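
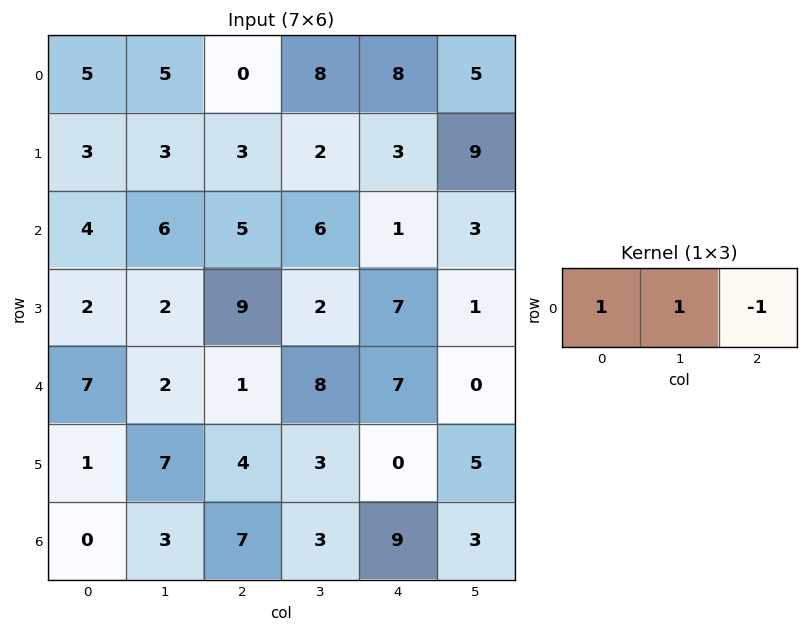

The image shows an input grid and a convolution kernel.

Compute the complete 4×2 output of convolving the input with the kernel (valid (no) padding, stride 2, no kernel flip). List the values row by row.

Output[0,0]: The receptive field on the input at this output position is [5 5 0]. Elementwise product with the kernel and sum: 5·1 + 5·1 + 0·-1.
Output[0,1]: The receptive field on the input at this output position is [0 8 8]. Elementwise product with the kernel and sum: 0·1 + 8·1 + 8·-1.

10 0
5 10
8 2
-4 1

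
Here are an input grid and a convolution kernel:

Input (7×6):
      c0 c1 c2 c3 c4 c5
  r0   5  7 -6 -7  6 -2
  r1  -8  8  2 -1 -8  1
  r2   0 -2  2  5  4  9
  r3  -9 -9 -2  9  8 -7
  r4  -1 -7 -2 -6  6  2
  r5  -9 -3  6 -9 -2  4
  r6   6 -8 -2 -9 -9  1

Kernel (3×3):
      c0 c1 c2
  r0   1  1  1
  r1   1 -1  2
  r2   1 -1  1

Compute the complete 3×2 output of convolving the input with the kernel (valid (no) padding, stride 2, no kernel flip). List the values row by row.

Output[0,0]: The receptive field on the input at this output position is [5 7 -6 / -8 8 2 / 0 -2 2]. Elementwise product with the kernel and sum: 5·1 + 7·1 + -6·1 + -8·1 + 8·-1 + 2·2 + 0·1 + -2·-1 + 2·1.

-2 -19
0 26
8 7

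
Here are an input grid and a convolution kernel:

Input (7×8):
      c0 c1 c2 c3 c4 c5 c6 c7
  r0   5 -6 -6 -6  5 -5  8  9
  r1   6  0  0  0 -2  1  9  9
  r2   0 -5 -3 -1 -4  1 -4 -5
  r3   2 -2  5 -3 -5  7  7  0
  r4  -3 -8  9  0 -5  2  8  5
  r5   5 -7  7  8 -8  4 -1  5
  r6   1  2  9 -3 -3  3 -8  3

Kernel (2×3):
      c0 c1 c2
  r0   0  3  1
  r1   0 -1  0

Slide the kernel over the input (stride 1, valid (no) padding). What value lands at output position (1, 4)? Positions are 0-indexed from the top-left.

The receptive field on the input at this output position is [-2 1 9 / -4 1 -4]. Elementwise product with the kernel and sum: 1·3 + 9·1 + 1·-1.

11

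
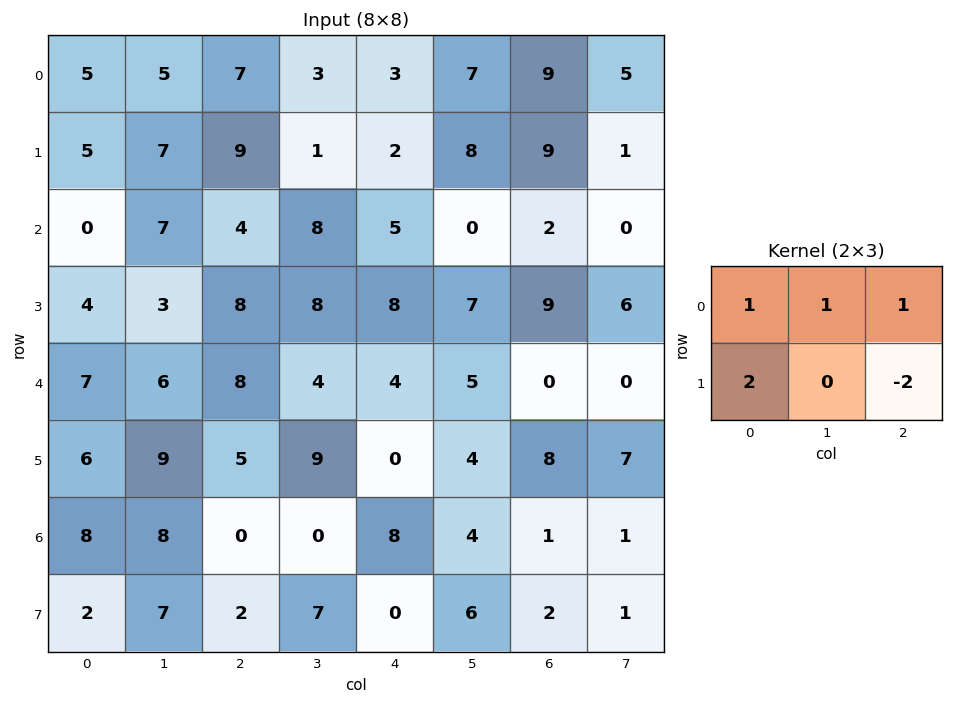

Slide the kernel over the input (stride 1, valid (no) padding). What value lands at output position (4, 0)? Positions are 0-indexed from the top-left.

23

The receptive field on the input at this output position is [7 6 8 / 6 9 5]. Elementwise product with the kernel and sum: 7·1 + 6·1 + 8·1 + 6·2 + 5·-2.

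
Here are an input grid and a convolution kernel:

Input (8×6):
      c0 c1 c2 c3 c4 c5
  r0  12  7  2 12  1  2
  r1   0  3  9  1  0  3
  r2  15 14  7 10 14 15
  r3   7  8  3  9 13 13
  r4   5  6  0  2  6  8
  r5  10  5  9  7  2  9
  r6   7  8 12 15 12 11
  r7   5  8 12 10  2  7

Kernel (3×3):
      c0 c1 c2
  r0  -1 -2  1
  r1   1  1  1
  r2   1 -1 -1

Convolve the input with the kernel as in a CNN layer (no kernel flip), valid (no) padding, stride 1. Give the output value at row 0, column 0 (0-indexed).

-18

The receptive field on the input at this output position is [12 7 2 / 0 3 9 / 15 14 7]. Elementwise product with the kernel and sum: 12·-1 + 7·-2 + 2·1 + 0·1 + 3·1 + 9·1 + 15·1 + 14·-1 + 7·-1.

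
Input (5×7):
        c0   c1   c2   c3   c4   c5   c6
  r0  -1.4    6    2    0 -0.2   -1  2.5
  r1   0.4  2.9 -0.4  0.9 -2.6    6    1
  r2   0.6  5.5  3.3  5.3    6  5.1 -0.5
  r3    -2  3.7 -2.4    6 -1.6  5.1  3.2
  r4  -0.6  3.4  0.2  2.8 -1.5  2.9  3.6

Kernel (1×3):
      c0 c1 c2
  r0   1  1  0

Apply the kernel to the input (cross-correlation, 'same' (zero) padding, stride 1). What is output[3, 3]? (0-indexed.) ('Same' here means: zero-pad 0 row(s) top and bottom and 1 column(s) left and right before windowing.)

3.6

The receptive field on the zero-padded input at this output position is [-2.4 6 -1.6]. Elementwise product with the kernel and sum: -2.4·1 + 6·1.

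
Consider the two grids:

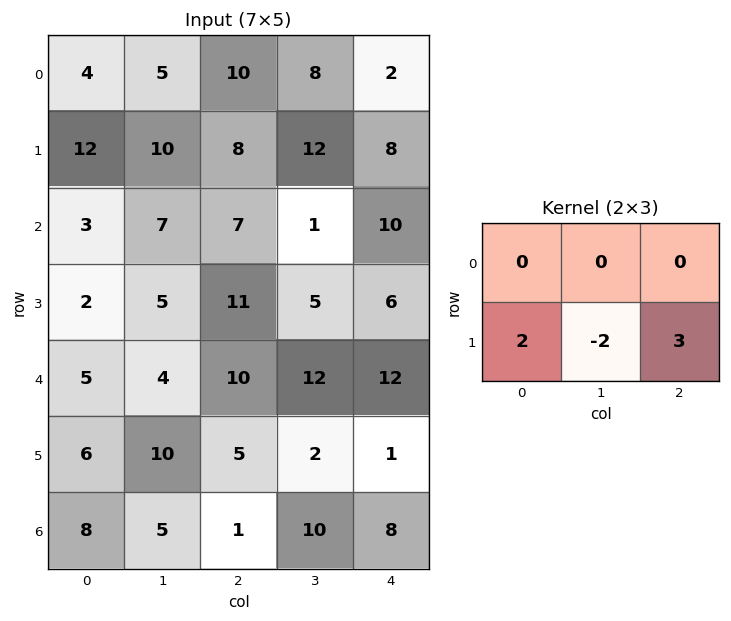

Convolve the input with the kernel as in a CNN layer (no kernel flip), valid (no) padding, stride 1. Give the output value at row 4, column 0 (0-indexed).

7

The receptive field on the input at this output position is [5 4 10 / 6 10 5]. Elementwise product with the kernel and sum: 6·2 + 10·-2 + 5·3.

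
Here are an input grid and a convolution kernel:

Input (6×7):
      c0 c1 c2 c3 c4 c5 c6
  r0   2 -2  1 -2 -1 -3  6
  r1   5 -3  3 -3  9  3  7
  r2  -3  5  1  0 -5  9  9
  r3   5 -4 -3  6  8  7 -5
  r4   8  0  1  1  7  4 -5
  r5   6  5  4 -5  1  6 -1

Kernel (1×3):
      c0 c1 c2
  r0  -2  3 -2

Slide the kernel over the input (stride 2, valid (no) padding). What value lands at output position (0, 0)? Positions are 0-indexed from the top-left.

-12

The receptive field on the input at this output position is [2 -2 1]. Elementwise product with the kernel and sum: 2·-2 + -2·3 + 1·-2.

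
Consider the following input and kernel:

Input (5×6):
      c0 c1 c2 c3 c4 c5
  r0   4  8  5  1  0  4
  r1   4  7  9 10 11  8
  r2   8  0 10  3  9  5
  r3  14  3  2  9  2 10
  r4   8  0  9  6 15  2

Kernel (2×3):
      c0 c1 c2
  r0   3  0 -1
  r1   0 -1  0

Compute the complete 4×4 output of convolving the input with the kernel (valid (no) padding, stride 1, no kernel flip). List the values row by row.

Output[0,0]: The receptive field on the input at this output position is [4 8 5 / 4 7 9]. Elementwise product with the kernel and sum: 4·3 + 5·-1 + 7·-1.
Output[0,1]: The receptive field on the input at this output position is [8 5 1 / 7 9 10]. Elementwise product with the kernel and sum: 8·3 + 1·-1 + 9·-1.

0 14 5 -12
3 1 13 13
11 -5 12 2
40 -9 -2 2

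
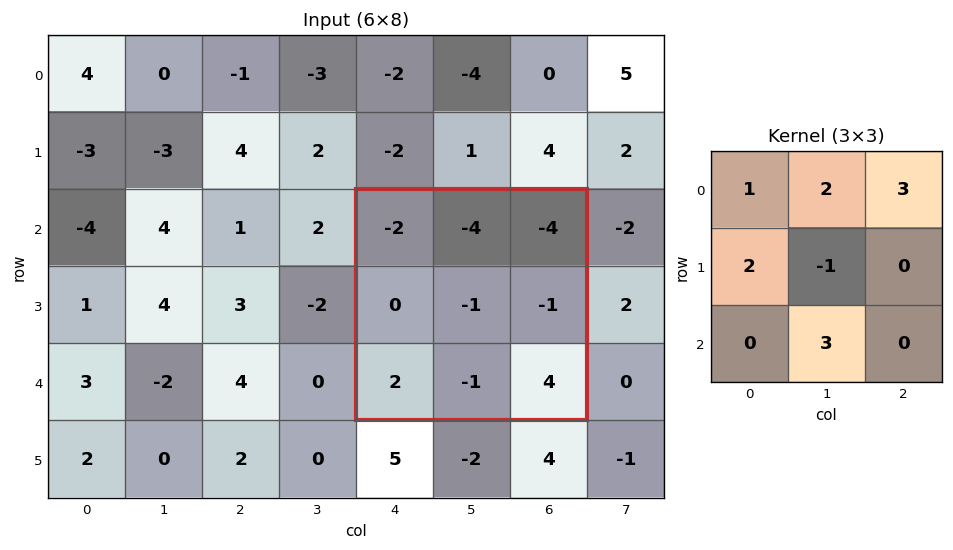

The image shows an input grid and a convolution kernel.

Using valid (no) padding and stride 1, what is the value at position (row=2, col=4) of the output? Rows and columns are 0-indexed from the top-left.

-24

The receptive field on the input at this output position is [-2 -4 -4 / 0 -1 -1 / 2 -1 4]. Elementwise product with the kernel and sum: -2·1 + -4·2 + -4·3 + 0·2 + -1·-1 + -1·3.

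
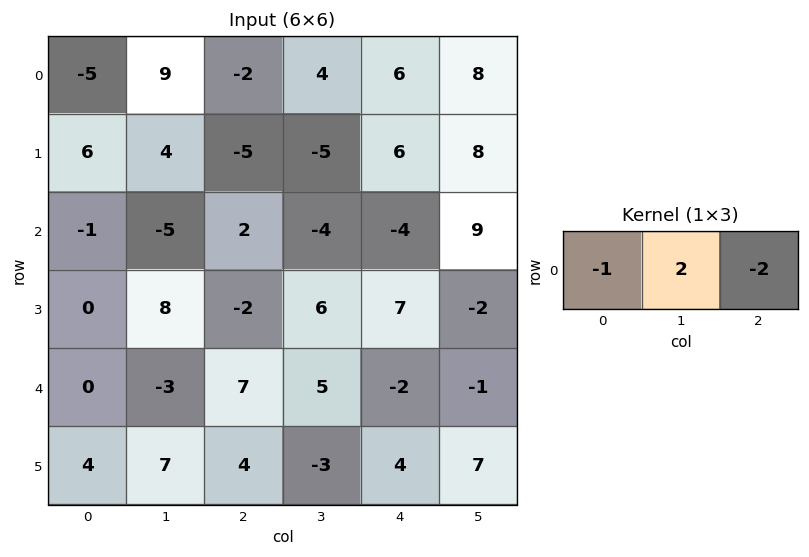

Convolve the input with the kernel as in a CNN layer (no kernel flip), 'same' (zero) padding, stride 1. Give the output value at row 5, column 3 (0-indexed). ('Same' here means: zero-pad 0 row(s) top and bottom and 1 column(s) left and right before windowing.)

-18

The receptive field on the zero-padded input at this output position is [4 -3 4]. Elementwise product with the kernel and sum: 4·-1 + -3·2 + 4·-2.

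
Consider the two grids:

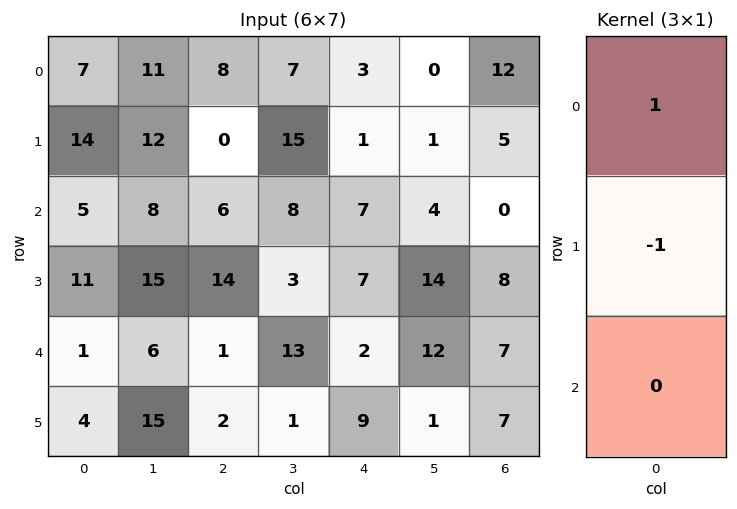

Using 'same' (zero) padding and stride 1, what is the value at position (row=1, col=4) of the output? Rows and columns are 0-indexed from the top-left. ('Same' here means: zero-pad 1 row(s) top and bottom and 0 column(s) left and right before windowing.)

The receptive field on the zero-padded input at this output position is [3 / 1 / 7]. Elementwise product with the kernel and sum: 3·1 + 1·-1.

2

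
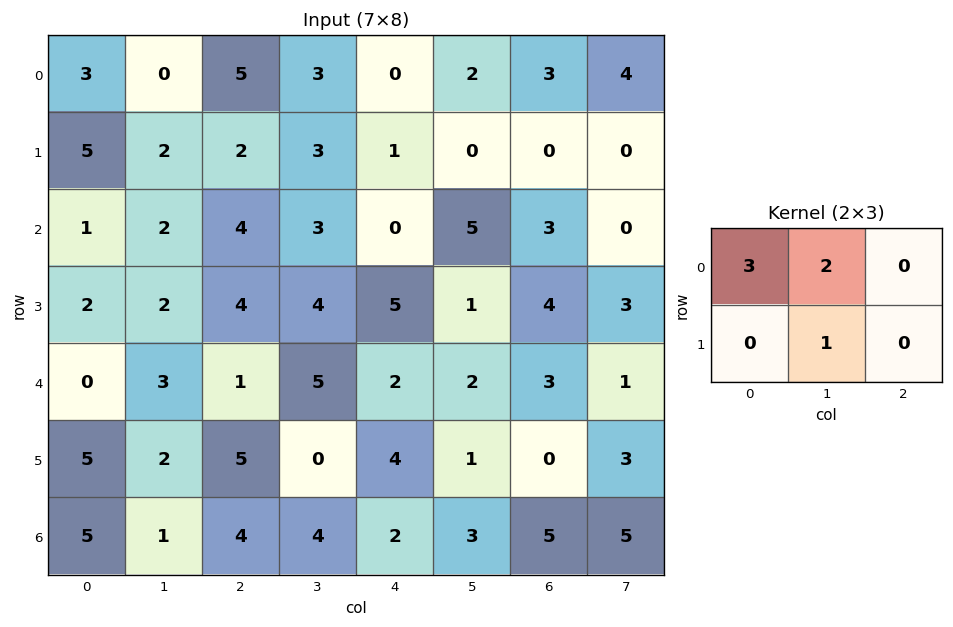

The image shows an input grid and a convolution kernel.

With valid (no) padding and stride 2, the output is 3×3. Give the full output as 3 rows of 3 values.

11 24 4
9 22 11
8 13 11

Output[0,0]: The receptive field on the input at this output position is [3 0 5 / 5 2 2]. Elementwise product with the kernel and sum: 3·3 + 0·2 + 2·1.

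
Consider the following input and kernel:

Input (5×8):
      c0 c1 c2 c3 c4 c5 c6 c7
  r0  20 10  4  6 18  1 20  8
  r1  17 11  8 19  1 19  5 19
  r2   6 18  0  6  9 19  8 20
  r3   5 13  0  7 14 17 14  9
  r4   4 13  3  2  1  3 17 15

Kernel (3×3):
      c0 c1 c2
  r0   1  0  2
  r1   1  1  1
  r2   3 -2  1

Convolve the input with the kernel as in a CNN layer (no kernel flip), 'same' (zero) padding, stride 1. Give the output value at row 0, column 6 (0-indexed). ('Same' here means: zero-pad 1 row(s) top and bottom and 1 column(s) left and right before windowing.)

95

The receptive field on the zero-padded input at this output position is [0 0 0 / 1 20 8 / 19 5 19]. Elementwise product with the kernel and sum: 0·1 + 0·2 + 1·1 + 20·1 + 8·1 + 19·3 + 5·-2 + 19·1.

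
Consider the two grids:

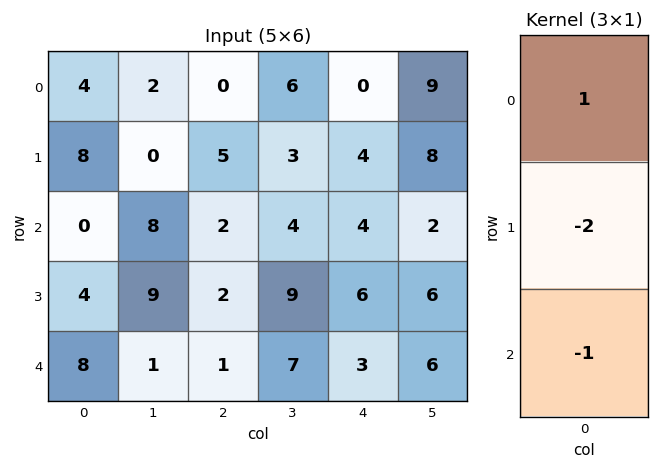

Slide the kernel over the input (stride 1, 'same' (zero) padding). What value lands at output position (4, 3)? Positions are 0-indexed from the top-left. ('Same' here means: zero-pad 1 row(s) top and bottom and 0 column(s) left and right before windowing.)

-5

The receptive field on the zero-padded input at this output position is [9 / 7 / 0]. Elementwise product with the kernel and sum: 9·1 + 7·-2 + 0·-1.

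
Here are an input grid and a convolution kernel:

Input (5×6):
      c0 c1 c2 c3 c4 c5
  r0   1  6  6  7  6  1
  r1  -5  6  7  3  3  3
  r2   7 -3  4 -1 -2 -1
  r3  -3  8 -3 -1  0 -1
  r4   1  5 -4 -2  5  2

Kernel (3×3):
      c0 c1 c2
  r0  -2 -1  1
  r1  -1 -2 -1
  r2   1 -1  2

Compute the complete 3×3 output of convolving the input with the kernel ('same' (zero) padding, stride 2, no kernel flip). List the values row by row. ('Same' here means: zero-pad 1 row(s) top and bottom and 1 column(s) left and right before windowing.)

9 -20 -14
19 -11 -3
4 -9 -9

Output[0,0]: The receptive field on the zero-padded input at this output position is [0 0 0 / 0 1 6 / 0 -5 6]. Elementwise product with the kernel and sum: 0·-2 + 0·-1 + 0·1 + 0·-1 + 1·-2 + 6·-1 + 0·1 + -5·-1 + 6·2.
Output[0,1]: The receptive field on the zero-padded input at this output position is [0 0 0 / 6 6 7 / 6 7 3]. Elementwise product with the kernel and sum: 0·-2 + 0·-1 + 0·1 + 6·-1 + 6·-2 + 7·-1 + 6·1 + 7·-1 + 3·2.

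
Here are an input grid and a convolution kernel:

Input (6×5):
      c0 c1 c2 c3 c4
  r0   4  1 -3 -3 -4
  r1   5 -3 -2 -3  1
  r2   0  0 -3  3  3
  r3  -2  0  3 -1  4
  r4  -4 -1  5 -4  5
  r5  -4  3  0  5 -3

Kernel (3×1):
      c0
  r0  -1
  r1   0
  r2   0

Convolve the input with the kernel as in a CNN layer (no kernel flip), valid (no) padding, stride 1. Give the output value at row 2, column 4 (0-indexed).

-3

The receptive field on the input at this output position is [3 / 4 / 5]. Elementwise product with the kernel and sum: 3·-1.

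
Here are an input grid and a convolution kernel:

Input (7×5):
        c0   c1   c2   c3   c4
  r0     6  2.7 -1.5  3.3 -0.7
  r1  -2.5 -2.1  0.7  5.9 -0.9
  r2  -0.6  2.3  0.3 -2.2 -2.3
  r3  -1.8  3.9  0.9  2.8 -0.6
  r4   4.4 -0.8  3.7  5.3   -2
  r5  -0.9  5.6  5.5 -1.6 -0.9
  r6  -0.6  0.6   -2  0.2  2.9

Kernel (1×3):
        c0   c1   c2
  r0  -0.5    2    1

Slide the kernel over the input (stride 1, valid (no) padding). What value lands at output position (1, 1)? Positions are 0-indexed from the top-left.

8.35

The receptive field on the input at this output position is [-2.1 0.7 5.9]. Elementwise product with the kernel and sum: -2.1·-0.5 + 0.7·2 + 5.9·1.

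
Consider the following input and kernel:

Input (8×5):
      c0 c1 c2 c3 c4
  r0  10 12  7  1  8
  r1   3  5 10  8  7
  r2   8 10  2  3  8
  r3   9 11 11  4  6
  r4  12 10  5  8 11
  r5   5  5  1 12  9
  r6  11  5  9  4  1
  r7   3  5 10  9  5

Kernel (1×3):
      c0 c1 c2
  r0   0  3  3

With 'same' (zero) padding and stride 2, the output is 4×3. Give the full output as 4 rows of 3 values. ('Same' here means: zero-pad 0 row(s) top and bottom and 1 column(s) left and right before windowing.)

66 24 24
54 15 24
66 39 33
48 39 3

Output[0,0]: The receptive field on the zero-padded input at this output position is [0 10 12]. Elementwise product with the kernel and sum: 10·3 + 12·3.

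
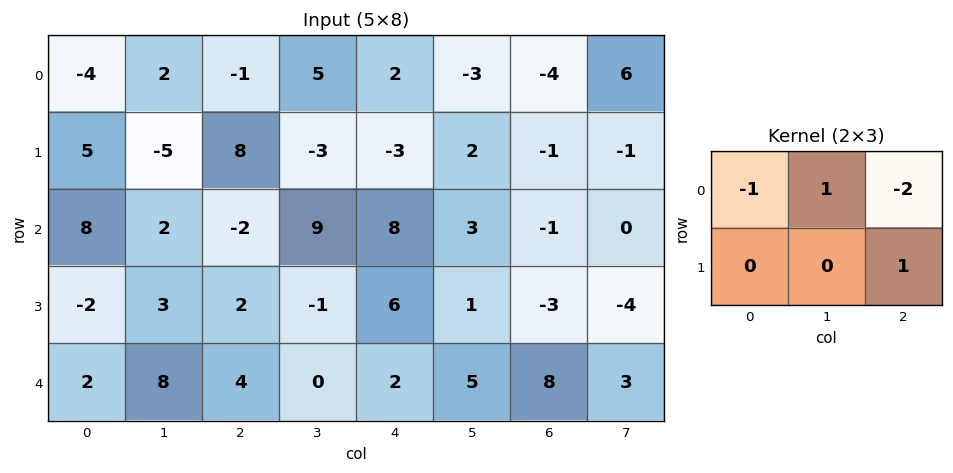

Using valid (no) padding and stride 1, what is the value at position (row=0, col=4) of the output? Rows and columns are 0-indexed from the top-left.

2

The receptive field on the input at this output position is [2 -3 -4 / -3 2 -1]. Elementwise product with the kernel and sum: 2·-1 + -3·1 + -4·-2 + -1·1.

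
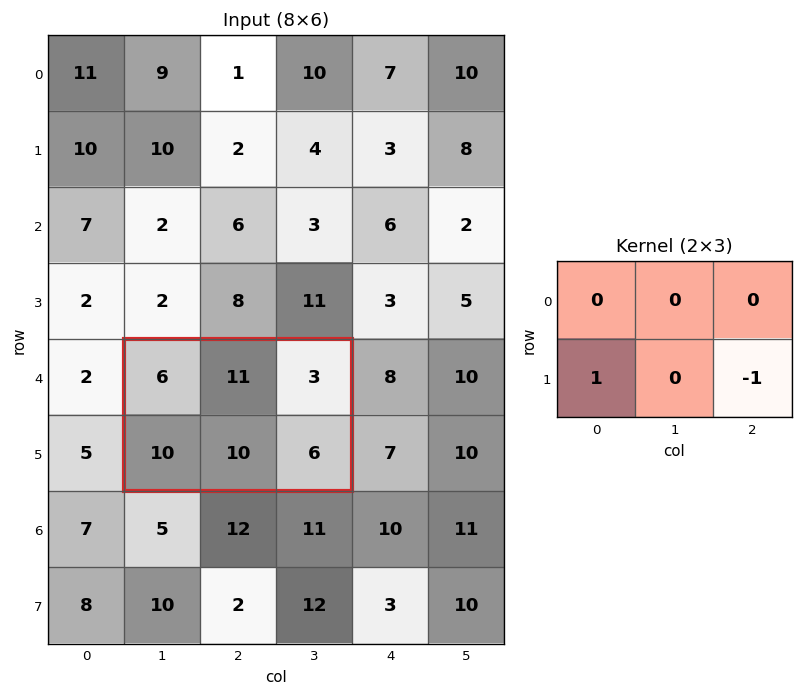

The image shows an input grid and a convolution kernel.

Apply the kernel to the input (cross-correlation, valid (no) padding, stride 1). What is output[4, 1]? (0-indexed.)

The receptive field on the input at this output position is [6 11 3 / 10 10 6]. Elementwise product with the kernel and sum: 10·1 + 6·-1.

4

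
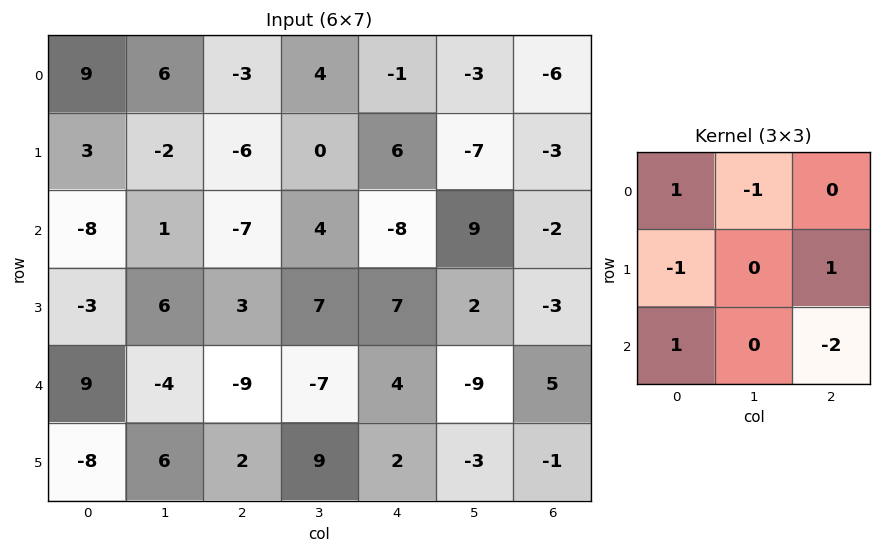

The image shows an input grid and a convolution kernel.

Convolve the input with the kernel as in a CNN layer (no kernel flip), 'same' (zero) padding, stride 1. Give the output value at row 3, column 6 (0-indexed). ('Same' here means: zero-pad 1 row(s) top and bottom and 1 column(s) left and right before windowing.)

The receptive field on the zero-padded input at this output position is [9 -2 0 / 2 -3 0 / -9 5 0]. Elementwise product with the kernel and sum: 9·1 + -2·-1 + 2·-1 + 0·1 + -9·1 + 0·-2.

0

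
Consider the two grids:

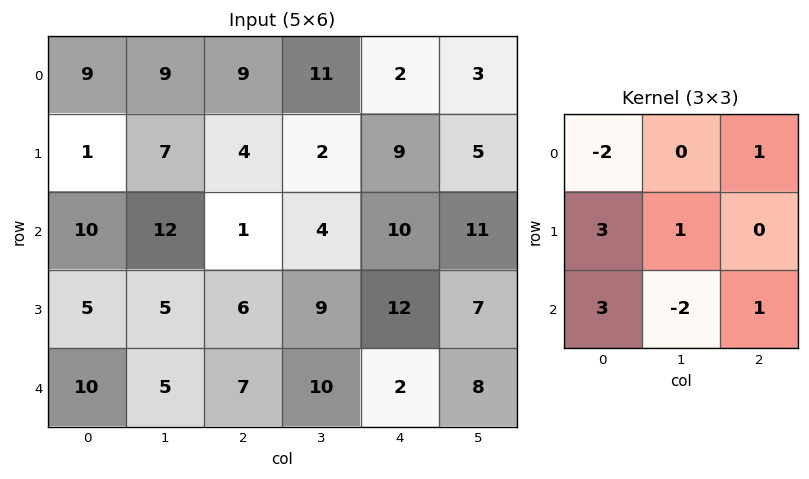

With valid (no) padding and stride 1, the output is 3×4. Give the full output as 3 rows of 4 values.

8 56 3 -1
55 37 20 33
28 12 38 76

Output[0,0]: The receptive field on the input at this output position is [9 9 9 / 1 7 4 / 10 12 1]. Elementwise product with the kernel and sum: 9·-2 + 9·1 + 1·3 + 7·1 + 10·3 + 12·-2 + 1·1.
Output[0,1]: The receptive field on the input at this output position is [9 9 11 / 7 4 2 / 12 1 4]. Elementwise product with the kernel and sum: 9·-2 + 11·1 + 7·3 + 4·1 + 12·3 + 1·-2 + 4·1.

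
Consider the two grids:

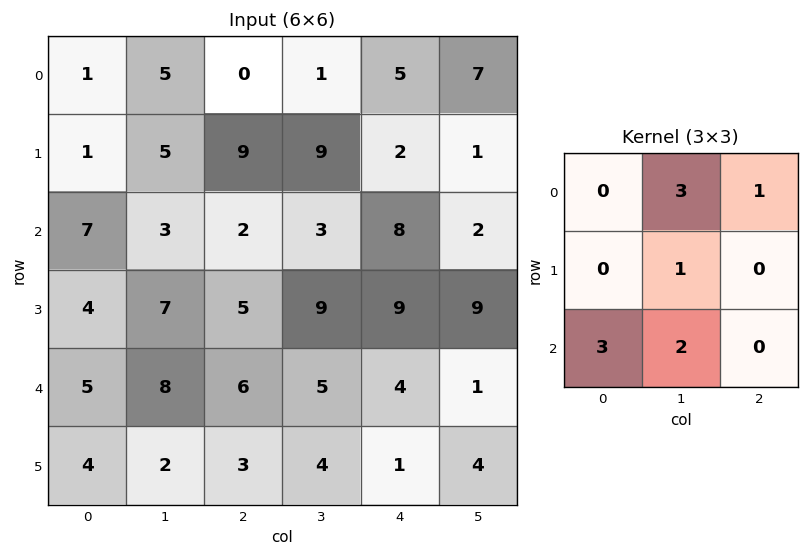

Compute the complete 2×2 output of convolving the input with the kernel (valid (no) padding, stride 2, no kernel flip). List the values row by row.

Output[0,0]: The receptive field on the input at this output position is [1 5 0 / 1 5 9 / 7 3 2]. Elementwise product with the kernel and sum: 5·3 + 0·1 + 5·1 + 7·3 + 3·2.
Output[0,1]: The receptive field on the input at this output position is [0 1 5 / 9 9 2 / 2 3 8]. Elementwise product with the kernel and sum: 1·3 + 5·1 + 9·1 + 2·3 + 3·2.

47 29
49 54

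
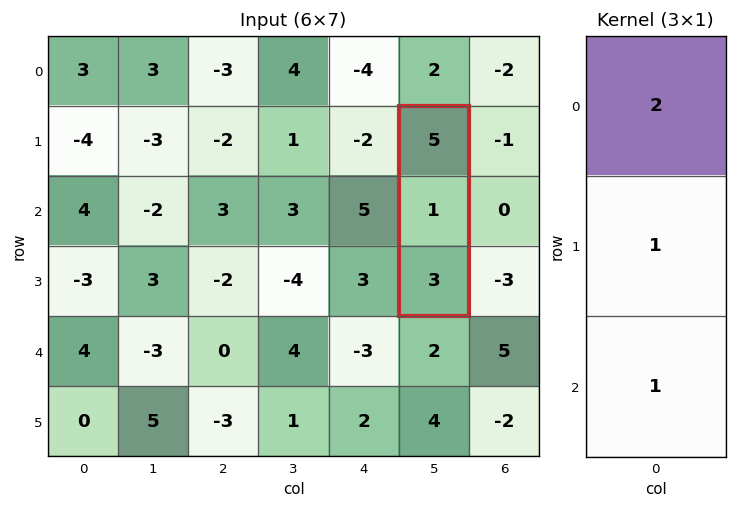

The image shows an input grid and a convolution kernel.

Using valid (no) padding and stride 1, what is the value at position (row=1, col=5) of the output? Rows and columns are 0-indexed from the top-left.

The receptive field on the input at this output position is [5 / 1 / 3]. Elementwise product with the kernel and sum: 5·2 + 1·1 + 3·1.

14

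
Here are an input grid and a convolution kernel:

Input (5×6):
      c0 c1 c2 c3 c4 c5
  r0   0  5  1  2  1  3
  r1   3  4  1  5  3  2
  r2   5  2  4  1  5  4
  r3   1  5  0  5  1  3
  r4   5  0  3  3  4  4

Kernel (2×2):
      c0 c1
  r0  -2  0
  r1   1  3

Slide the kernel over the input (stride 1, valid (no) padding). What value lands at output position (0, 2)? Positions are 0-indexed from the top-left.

14

The receptive field on the input at this output position is [1 2 / 1 5]. Elementwise product with the kernel and sum: 1·-2 + 1·1 + 5·3.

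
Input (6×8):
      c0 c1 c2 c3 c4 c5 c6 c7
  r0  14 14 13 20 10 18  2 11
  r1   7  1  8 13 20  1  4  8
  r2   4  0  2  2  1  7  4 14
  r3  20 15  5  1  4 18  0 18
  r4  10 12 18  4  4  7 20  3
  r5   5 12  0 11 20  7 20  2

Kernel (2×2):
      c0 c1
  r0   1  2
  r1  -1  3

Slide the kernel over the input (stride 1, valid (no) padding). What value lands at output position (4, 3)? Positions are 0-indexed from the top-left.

The receptive field on the input at this output position is [4 4 / 11 20]. Elementwise product with the kernel and sum: 4·1 + 4·2 + 11·-1 + 20·3.

61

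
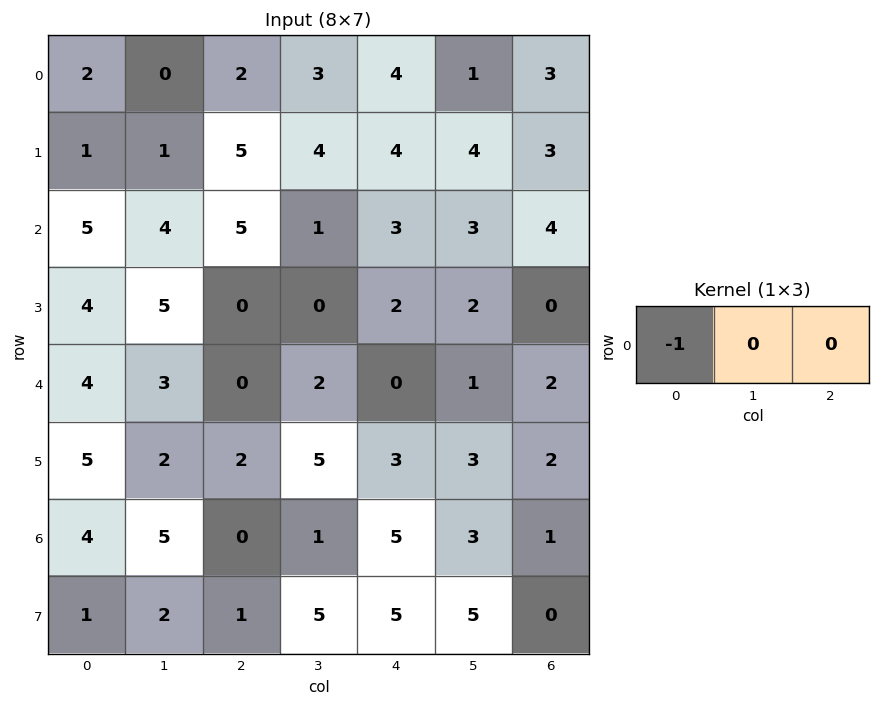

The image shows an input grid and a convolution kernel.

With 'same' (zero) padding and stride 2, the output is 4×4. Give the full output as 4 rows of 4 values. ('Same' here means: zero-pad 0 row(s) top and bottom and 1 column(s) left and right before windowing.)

0 0 -3 -1
0 -4 -1 -3
0 -3 -2 -1
0 -5 -1 -3

Output[0,0]: The receptive field on the zero-padded input at this output position is [0 2 0]. Elementwise product with the kernel and sum: 0·-1.
Output[0,1]: The receptive field on the zero-padded input at this output position is [0 2 3]. Elementwise product with the kernel and sum: 0·-1.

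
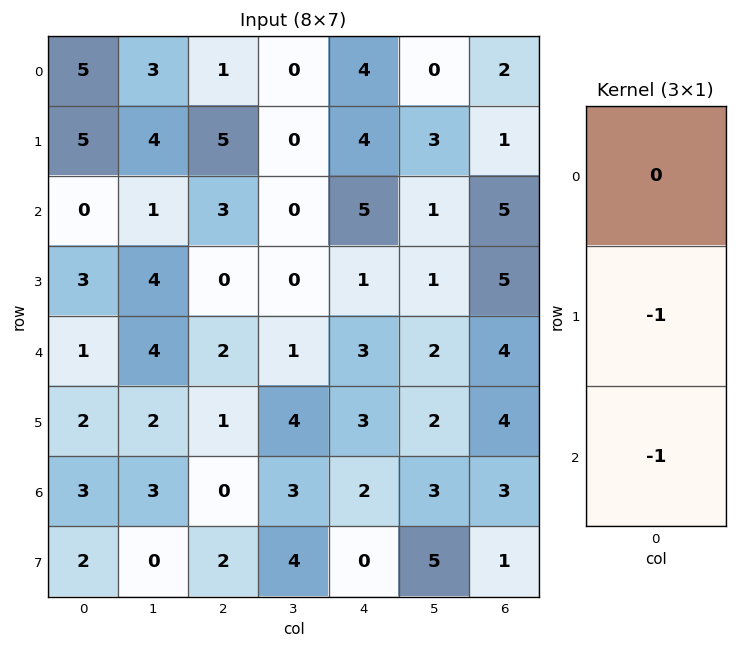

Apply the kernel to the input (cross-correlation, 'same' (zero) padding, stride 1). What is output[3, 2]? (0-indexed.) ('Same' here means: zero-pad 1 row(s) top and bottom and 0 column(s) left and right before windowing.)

The receptive field on the zero-padded input at this output position is [3 / 0 / 2]. Elementwise product with the kernel and sum: 0·-1 + 2·-1.

-2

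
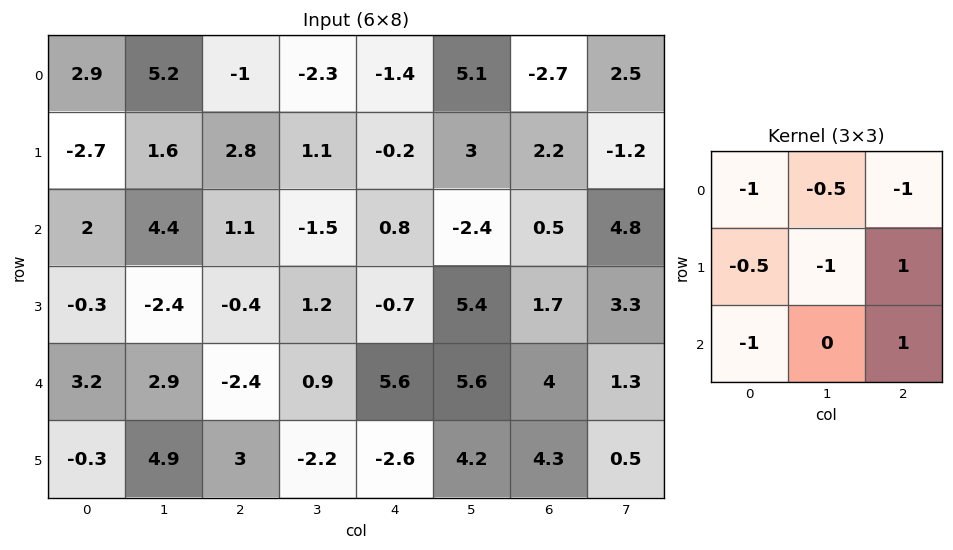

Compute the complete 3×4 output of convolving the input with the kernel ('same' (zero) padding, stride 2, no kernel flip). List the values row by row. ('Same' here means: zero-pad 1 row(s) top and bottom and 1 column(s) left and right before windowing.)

Output[0,0]: The receptive field on the zero-padded input at this output position is [0 0 0 / 0 2.9 5.2 / 0 -2.7 1.6]. Elementwise product with the kernel and sum: 0·-1 + 0·-0.5 + 0·-1 + 0·-0.5 + 2.9·-1 + 5.2·1 + 0·-1 + 1.6·1.

3.9 -4.4 9.55 -1.55
-0.25 -5.3 -2.25 0.5
7.15 -3.85 -0.3 -18.75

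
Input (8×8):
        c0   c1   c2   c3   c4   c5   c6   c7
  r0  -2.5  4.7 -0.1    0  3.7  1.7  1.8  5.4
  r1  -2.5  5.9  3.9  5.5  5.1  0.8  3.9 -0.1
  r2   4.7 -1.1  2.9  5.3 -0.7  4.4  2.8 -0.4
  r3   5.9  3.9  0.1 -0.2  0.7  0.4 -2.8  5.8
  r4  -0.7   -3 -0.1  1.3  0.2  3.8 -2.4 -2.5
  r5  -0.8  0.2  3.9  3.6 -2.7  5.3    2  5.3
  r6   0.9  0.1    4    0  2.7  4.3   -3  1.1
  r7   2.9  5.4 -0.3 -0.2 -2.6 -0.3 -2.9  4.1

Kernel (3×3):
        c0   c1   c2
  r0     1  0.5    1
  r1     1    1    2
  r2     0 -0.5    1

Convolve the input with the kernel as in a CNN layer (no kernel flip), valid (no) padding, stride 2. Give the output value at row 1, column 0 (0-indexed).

The receptive field on the input at this output position is [4.7 -1.1 2.9 / 5.9 3.9 0.1 / -0.7 -3 -0.1]. Elementwise product with the kernel and sum: 4.7·1 + -1.1·0.5 + 2.9·1 + 5.9·1 + 3.9·1 + 0.1·2 + -3·-0.5 + -0.1·1.

18.45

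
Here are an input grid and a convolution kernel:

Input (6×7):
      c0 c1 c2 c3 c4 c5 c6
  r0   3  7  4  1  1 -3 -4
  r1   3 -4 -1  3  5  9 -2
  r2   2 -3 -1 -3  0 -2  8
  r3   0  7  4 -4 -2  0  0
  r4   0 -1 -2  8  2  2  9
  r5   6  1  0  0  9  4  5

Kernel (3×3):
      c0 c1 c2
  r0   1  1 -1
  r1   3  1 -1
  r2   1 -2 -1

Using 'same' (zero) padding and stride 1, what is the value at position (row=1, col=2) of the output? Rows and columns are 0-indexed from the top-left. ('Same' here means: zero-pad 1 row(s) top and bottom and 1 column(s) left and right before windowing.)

-4

The receptive field on the zero-padded input at this output position is [7 4 1 / -4 -1 3 / -3 -1 -3]. Elementwise product with the kernel and sum: 7·1 + 4·1 + 1·-1 + -4·3 + -1·1 + 3·-1 + -3·1 + -1·-2 + -3·-1.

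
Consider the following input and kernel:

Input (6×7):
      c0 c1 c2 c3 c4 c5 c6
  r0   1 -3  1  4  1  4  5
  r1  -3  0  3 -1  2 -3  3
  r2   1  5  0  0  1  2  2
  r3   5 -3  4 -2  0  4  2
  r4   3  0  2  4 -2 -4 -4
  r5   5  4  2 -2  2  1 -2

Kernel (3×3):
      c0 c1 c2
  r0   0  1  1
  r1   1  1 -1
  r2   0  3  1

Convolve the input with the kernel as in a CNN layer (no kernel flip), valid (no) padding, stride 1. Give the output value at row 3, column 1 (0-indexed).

The receptive field on the input at this output position is [-3 4 -2 / 0 2 4 / 4 2 -2]. Elementwise product with the kernel and sum: 4·1 + -2·1 + 0·1 + 2·1 + 4·-1 + 2·3 + -2·1.

4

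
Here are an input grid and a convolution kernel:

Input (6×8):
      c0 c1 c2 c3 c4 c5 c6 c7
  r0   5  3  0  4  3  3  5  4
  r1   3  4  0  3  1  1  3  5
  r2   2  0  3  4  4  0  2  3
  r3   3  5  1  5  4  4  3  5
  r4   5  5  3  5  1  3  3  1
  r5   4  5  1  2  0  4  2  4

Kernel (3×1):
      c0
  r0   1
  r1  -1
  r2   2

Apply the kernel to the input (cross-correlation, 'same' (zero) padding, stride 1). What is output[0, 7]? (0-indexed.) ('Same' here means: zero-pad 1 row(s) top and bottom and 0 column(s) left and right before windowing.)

The receptive field on the zero-padded input at this output position is [0 / 4 / 5]. Elementwise product with the kernel and sum: 0·1 + 4·-1 + 5·2.

6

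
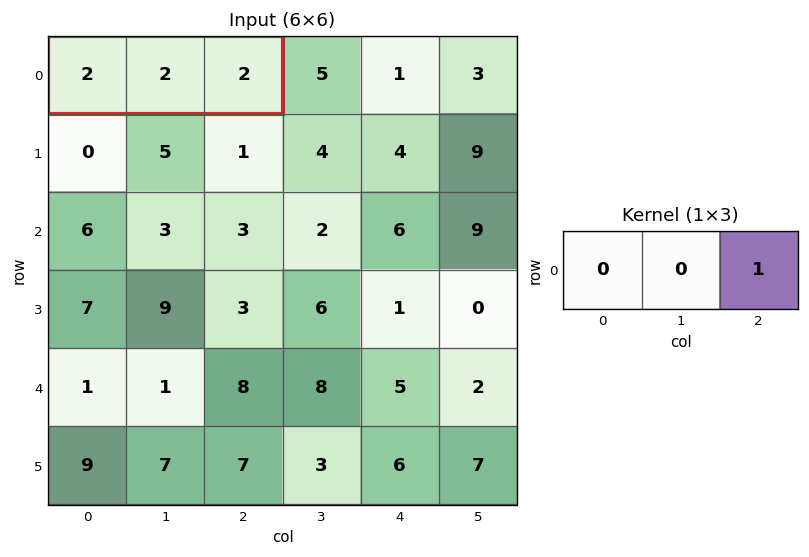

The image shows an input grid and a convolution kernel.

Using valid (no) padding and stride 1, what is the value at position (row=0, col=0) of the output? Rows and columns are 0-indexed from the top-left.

The receptive field on the input at this output position is [2 2 2]. Elementwise product with the kernel and sum: 2·1.

2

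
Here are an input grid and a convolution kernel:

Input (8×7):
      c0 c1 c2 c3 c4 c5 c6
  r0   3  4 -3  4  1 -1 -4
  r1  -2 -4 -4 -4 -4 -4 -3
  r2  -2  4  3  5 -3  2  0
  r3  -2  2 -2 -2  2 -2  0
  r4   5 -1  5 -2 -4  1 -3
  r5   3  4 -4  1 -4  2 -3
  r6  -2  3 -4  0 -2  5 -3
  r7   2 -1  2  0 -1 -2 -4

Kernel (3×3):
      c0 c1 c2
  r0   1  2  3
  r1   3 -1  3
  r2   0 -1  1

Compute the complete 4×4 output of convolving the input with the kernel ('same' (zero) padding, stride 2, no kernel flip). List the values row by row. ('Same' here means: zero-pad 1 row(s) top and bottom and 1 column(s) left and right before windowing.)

Output[0,0]: The receptive field on the zero-padded input at this output position is [0 0 0 / 0 3 4 / 0 -2 -4]. Elementwise product with the kernel and sum: 0·1 + 0·2 + 0·3 + 0·3 + 3·-1 + 4·3 + -2·-1 + -4·1.

7 27 8 4
2 0 -4 -4
-5 -17 3 7
26 10 15 18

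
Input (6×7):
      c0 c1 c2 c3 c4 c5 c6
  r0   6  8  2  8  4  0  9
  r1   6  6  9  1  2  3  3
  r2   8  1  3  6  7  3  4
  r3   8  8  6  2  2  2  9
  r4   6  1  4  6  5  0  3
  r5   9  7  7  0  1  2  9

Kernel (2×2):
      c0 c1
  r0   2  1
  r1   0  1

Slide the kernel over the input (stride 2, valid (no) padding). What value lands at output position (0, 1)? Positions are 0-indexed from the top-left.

13

The receptive field on the input at this output position is [2 8 / 9 1]. Elementwise product with the kernel and sum: 2·2 + 8·1 + 1·1.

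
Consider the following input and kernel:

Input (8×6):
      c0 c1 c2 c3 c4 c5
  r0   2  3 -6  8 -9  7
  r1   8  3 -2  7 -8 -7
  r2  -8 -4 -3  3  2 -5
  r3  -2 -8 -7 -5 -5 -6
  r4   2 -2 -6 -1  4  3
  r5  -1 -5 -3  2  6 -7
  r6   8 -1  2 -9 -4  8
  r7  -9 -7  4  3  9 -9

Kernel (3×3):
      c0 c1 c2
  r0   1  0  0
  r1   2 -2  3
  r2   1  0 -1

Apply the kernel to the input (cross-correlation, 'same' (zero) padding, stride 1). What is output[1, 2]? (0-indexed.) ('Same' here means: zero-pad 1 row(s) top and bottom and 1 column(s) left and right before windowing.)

The receptive field on the zero-padded input at this output position is [3 -6 8 / 3 -2 7 / -4 -3 3]. Elementwise product with the kernel and sum: 3·1 + 3·2 + -2·-2 + 7·3 + -4·1 + 3·-1.

27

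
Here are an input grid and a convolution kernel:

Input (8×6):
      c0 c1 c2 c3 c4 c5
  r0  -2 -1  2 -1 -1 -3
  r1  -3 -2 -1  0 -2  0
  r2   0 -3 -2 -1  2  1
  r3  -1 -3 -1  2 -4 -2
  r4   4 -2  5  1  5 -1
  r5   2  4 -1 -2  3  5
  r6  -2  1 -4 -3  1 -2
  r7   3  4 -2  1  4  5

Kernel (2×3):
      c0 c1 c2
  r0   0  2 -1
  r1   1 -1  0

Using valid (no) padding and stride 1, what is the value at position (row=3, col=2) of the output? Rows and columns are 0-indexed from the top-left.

12

The receptive field on the input at this output position is [-1 2 -4 / 5 1 5]. Elementwise product with the kernel and sum: 2·2 + -4·-1 + 5·1 + 1·-1.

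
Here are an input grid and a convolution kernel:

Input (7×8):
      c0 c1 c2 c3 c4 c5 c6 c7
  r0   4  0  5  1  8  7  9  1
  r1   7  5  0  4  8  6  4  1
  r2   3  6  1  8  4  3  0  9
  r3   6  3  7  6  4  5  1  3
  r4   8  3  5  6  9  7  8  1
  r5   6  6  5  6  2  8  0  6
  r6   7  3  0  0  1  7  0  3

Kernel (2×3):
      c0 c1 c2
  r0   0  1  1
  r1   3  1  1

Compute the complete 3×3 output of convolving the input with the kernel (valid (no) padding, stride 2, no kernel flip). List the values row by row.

31 21 50
35 43 21
37 38 29

Output[0,0]: The receptive field on the input at this output position is [4 0 5 / 7 5 0]. Elementwise product with the kernel and sum: 0·1 + 5·1 + 7·3 + 5·1 + 0·1.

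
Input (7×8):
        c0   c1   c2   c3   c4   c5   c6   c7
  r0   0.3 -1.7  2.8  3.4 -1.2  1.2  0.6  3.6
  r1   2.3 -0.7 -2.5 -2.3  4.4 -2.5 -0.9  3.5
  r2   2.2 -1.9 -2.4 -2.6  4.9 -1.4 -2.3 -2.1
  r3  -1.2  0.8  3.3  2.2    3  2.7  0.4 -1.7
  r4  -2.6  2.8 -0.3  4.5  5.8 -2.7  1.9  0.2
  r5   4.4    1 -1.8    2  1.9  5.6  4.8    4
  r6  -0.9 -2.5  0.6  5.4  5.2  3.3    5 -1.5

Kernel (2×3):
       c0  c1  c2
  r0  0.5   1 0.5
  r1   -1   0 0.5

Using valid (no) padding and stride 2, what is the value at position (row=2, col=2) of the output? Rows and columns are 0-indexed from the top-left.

The receptive field on the input at this output position is [5.8 -2.7 1.9 / 1.9 5.6 4.8]. Elementwise product with the kernel and sum: 5.8·0.5 + -2.7·1 + 1.9·0.5 + 1.9·-1 + 4.8·0.5.

1.65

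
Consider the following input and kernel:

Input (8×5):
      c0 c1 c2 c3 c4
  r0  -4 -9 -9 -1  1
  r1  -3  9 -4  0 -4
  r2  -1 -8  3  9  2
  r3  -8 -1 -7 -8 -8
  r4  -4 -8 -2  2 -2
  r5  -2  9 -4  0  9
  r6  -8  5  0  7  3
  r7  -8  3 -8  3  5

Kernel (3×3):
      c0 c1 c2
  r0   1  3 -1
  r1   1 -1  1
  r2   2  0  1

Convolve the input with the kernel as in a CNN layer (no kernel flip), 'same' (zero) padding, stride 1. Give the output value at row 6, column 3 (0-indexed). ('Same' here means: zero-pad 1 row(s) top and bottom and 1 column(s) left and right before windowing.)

-28

The receptive field on the zero-padded input at this output position is [-4 0 9 / 0 7 3 / -8 3 5]. Elementwise product with the kernel and sum: -4·1 + 0·3 + 9·-1 + 0·1 + 7·-1 + 3·1 + -8·2 + 5·1.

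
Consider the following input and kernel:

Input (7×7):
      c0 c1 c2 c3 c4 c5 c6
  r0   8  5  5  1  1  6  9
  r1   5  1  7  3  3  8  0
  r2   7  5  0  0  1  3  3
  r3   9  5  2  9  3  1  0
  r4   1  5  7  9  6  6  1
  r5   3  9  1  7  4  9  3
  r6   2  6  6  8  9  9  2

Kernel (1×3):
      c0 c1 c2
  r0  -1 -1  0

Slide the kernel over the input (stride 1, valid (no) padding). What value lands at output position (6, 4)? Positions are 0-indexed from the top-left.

The receptive field on the input at this output position is [9 9 2]. Elementwise product with the kernel and sum: 9·-1 + 9·-1.

-18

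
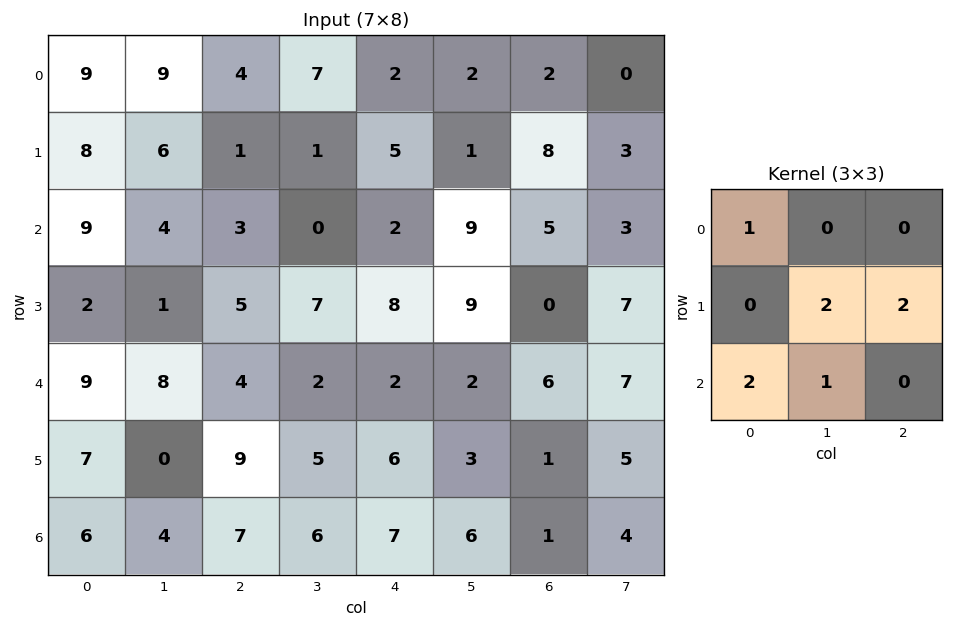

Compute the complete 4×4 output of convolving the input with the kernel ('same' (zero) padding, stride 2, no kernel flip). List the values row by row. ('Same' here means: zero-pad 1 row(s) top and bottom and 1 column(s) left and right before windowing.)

44 35 15 14
28 19 45 35
41 22 31 42
20 26 31 13

Output[0,0]: The receptive field on the zero-padded input at this output position is [0 0 0 / 0 9 9 / 0 8 6]. Elementwise product with the kernel and sum: 0·1 + 9·2 + 9·2 + 0·2 + 8·1.
Output[0,1]: The receptive field on the zero-padded input at this output position is [0 0 0 / 9 4 7 / 6 1 1]. Elementwise product with the kernel and sum: 0·1 + 4·2 + 7·2 + 6·2 + 1·1.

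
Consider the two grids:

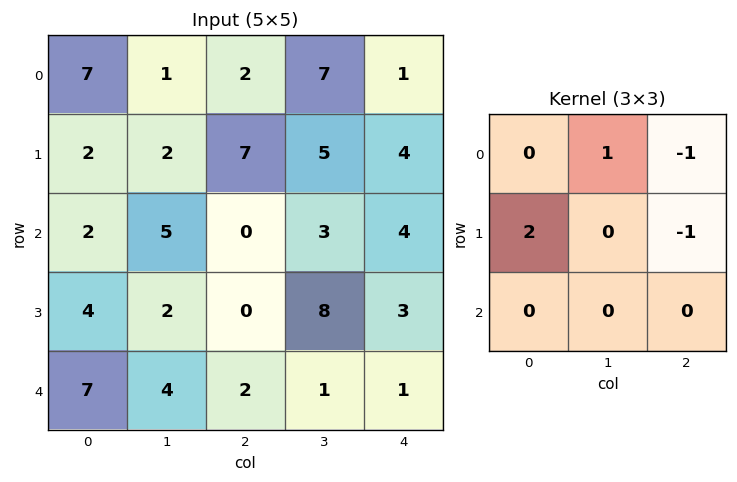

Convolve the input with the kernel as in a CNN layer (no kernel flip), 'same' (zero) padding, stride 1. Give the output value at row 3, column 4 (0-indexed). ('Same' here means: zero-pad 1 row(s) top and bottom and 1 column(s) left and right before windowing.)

The receptive field on the zero-padded input at this output position is [3 4 0 / 8 3 0 / 1 1 0]. Elementwise product with the kernel and sum: 4·1 + 0·-1 + 8·2 + 0·-1.

20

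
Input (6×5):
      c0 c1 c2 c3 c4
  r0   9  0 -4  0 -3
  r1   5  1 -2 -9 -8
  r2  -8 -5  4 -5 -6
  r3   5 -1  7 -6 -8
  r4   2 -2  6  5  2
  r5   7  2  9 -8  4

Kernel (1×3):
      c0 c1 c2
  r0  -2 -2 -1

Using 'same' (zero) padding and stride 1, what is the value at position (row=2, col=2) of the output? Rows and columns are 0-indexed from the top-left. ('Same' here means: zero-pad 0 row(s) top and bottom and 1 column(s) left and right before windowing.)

7

The receptive field on the zero-padded input at this output position is [-5 4 -5]. Elementwise product with the kernel and sum: -5·-2 + 4·-2 + -5·-1.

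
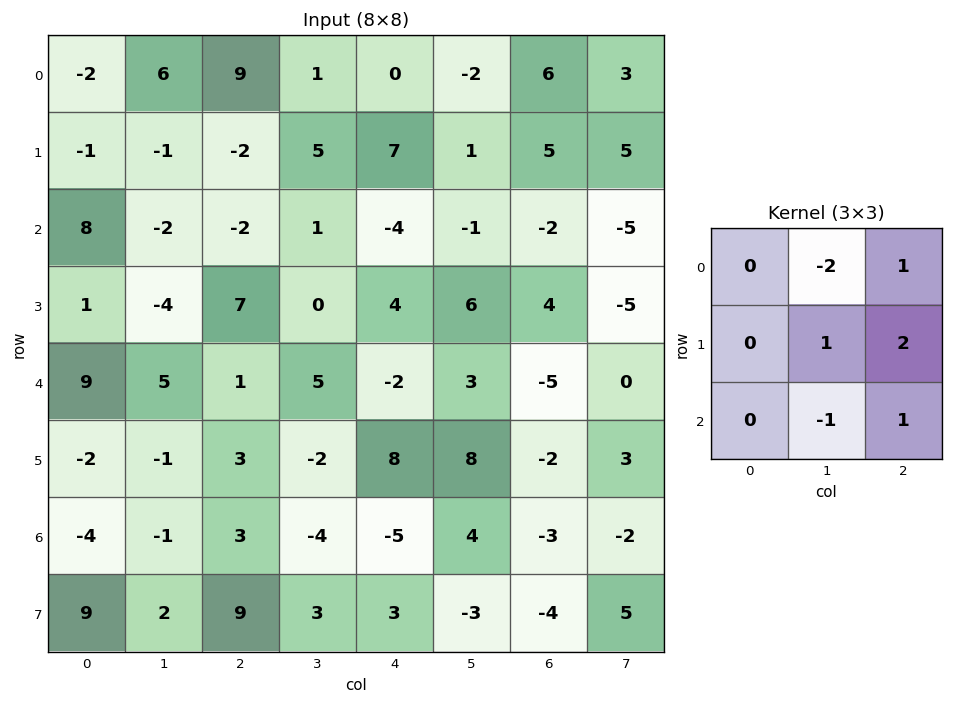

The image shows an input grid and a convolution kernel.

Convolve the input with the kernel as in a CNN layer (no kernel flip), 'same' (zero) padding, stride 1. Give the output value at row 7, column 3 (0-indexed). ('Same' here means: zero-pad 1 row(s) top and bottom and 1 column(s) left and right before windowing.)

12

The receptive field on the zero-padded input at this output position is [3 -4 -5 / 9 3 3 / 0 0 0]. Elementwise product with the kernel and sum: -4·-2 + -5·1 + 3·1 + 3·2 + 0·-1 + 0·1.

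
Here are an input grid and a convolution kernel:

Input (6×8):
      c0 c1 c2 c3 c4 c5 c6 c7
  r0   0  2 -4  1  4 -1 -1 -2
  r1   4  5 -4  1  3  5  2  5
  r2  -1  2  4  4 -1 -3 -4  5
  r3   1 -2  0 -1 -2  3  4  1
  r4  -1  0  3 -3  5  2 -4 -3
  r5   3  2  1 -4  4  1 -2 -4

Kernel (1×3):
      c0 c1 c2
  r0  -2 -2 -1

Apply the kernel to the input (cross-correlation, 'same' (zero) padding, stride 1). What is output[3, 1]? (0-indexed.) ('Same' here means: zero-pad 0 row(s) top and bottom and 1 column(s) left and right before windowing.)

The receptive field on the zero-padded input at this output position is [1 -2 0]. Elementwise product with the kernel and sum: 1·-2 + -2·-2 + 0·-1.

2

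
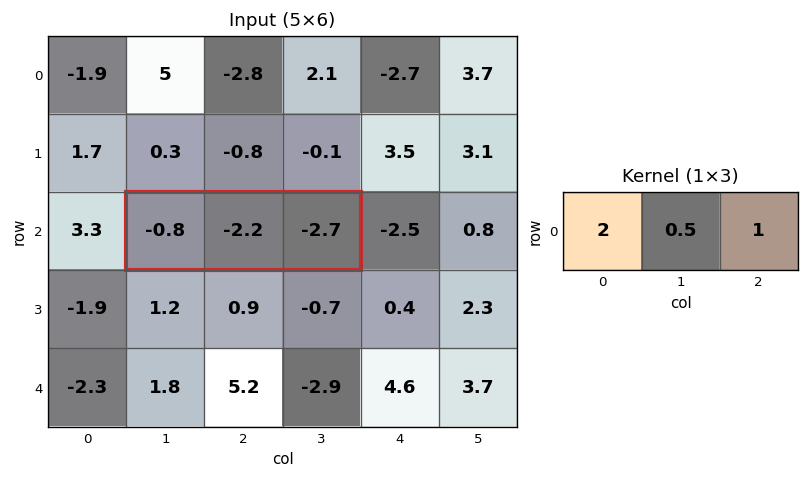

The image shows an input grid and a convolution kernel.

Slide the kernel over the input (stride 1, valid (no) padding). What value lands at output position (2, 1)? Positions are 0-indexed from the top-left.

The receptive field on the input at this output position is [-0.8 -2.2 -2.7]. Elementwise product with the kernel and sum: -0.8·2 + -2.2·0.5 + -2.7·1.

-5.4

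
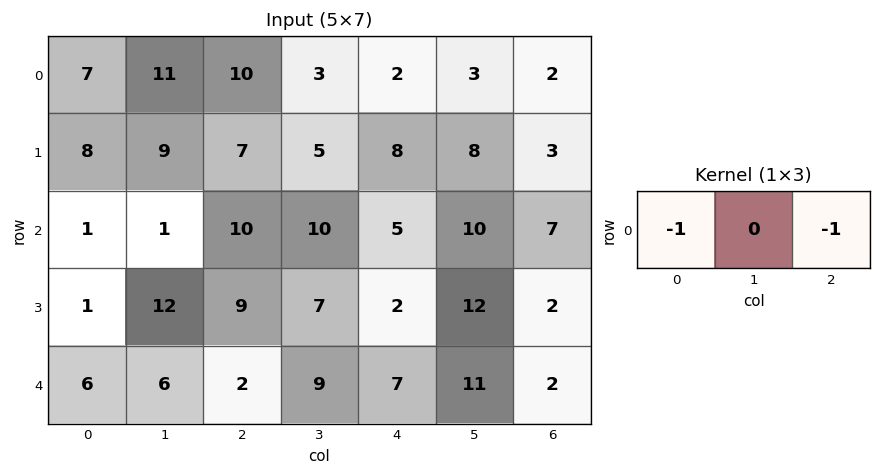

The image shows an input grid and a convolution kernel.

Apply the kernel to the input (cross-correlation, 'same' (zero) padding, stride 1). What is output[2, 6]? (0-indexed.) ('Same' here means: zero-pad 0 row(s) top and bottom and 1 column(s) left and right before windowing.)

The receptive field on the zero-padded input at this output position is [10 7 0]. Elementwise product with the kernel and sum: 10·-1 + 0·-1.

-10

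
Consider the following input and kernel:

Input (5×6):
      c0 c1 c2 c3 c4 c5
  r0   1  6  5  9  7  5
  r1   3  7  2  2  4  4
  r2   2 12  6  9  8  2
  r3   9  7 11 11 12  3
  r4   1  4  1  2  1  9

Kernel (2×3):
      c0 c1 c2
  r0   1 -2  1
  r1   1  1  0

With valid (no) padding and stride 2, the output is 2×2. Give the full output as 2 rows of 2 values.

4 -2
0 18

Output[0,0]: The receptive field on the input at this output position is [1 6 5 / 3 7 2]. Elementwise product with the kernel and sum: 1·1 + 6·-2 + 5·1 + 3·1 + 7·1.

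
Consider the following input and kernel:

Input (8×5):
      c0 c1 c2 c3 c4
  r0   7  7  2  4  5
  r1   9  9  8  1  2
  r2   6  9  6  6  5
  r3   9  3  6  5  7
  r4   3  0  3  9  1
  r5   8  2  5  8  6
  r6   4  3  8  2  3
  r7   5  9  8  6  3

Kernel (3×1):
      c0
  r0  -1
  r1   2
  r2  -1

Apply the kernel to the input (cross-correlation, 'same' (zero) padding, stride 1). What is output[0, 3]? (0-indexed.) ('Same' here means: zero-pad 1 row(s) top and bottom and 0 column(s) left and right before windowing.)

7

The receptive field on the zero-padded input at this output position is [0 / 4 / 1]. Elementwise product with the kernel and sum: 0·-1 + 4·2 + 1·-1.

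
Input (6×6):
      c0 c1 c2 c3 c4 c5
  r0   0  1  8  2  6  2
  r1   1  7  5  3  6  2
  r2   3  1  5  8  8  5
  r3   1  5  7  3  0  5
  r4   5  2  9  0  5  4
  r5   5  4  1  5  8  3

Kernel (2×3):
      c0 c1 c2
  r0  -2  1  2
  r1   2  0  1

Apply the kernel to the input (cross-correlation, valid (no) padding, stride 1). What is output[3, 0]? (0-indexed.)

36

The receptive field on the input at this output position is [1 5 7 / 5 2 9]. Elementwise product with the kernel and sum: 1·-2 + 5·1 + 7·2 + 5·2 + 9·1.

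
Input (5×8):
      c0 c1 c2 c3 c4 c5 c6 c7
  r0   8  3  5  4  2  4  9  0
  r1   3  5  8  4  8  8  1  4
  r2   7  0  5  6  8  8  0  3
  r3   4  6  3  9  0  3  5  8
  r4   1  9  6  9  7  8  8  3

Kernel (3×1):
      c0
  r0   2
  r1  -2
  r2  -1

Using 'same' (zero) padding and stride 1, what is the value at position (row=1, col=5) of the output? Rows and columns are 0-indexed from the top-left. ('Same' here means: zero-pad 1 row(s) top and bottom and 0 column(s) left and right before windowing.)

The receptive field on the zero-padded input at this output position is [4 / 8 / 8]. Elementwise product with the kernel and sum: 4·2 + 8·-2 + 8·-1.

-16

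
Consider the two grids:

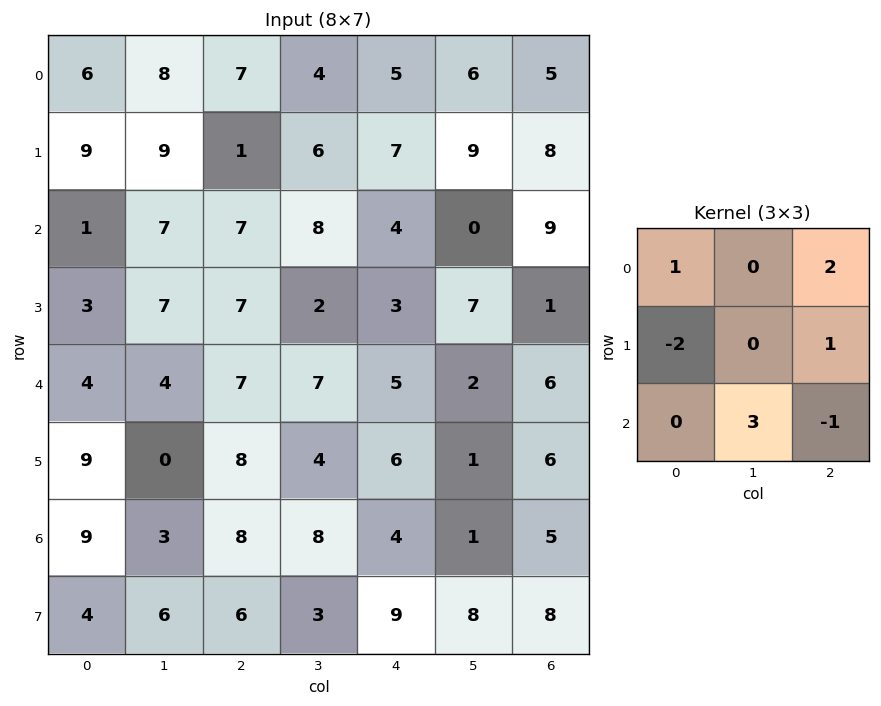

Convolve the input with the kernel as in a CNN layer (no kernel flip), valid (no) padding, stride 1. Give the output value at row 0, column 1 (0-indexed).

17

The receptive field on the input at this output position is [8 7 4 / 9 1 6 / 7 7 8]. Elementwise product with the kernel and sum: 8·1 + 4·2 + 9·-2 + 6·1 + 7·3 + 8·-1.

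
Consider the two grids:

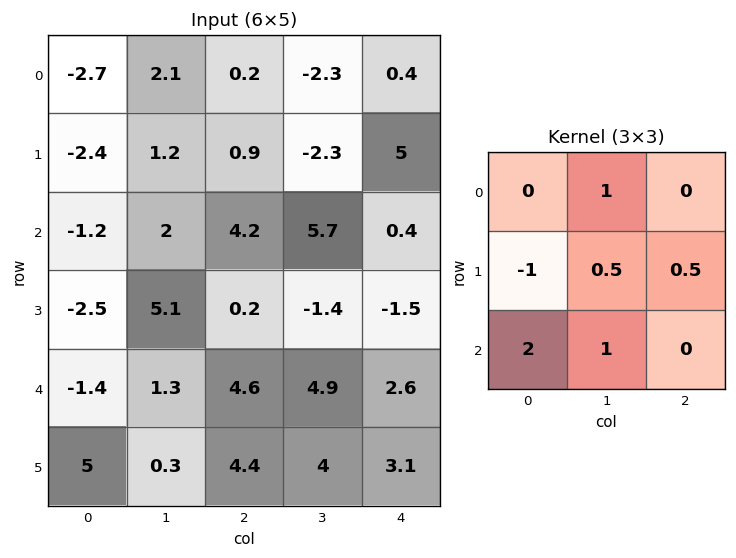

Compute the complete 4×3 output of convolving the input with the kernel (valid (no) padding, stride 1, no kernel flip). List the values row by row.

5.15 6.5 12.25
5.6 14.25 -4.45
5.65 5.7 18.15
19.75 8.65 10.55

Output[0,0]: The receptive field on the input at this output position is [-2.7 2.1 0.2 / -2.4 1.2 0.9 / -1.2 2 4.2]. Elementwise product with the kernel and sum: 2.1·1 + -2.4·-1 + 1.2·0.5 + 0.9·0.5 + -1.2·2 + 2·1.
Output[0,1]: The receptive field on the input at this output position is [2.1 0.2 -2.3 / 1.2 0.9 -2.3 / 2 4.2 5.7]. Elementwise product with the kernel and sum: 0.2·1 + 1.2·-1 + 0.9·0.5 + -2.3·0.5 + 2·2 + 4.2·1.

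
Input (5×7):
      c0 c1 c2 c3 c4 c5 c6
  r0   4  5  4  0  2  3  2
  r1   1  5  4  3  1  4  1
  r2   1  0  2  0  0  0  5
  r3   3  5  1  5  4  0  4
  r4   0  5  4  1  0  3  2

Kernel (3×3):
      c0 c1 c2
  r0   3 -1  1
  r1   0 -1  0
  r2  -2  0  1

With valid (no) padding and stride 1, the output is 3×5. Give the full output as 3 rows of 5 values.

6 7 7 0 6
-3 7 12 2 -4
4 -12 -7 -3 7

Output[0,0]: The receptive field on the input at this output position is [4 5 4 / 1 5 4 / 1 0 2]. Elementwise product with the kernel and sum: 4·3 + 5·-1 + 4·1 + 5·-1 + 1·-2 + 2·1.
Output[0,1]: The receptive field on the input at this output position is [5 4 0 / 5 4 3 / 0 2 0]. Elementwise product with the kernel and sum: 5·3 + 4·-1 + 0·1 + 4·-1 + 0·-2 + 0·1.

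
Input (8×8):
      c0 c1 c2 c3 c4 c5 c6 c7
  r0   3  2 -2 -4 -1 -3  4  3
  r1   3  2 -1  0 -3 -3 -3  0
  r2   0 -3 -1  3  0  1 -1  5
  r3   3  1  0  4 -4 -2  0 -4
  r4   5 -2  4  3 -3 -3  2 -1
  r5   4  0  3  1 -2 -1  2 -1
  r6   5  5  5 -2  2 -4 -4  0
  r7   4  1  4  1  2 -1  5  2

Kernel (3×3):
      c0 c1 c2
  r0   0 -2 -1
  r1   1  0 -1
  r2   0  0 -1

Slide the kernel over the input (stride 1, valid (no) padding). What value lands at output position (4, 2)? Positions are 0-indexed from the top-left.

The receptive field on the input at this output position is [4 3 -3 / 3 1 -2 / 5 -2 2]. Elementwise product with the kernel and sum: 3·-2 + -3·-1 + 3·1 + -2·-1 + 2·-1.

0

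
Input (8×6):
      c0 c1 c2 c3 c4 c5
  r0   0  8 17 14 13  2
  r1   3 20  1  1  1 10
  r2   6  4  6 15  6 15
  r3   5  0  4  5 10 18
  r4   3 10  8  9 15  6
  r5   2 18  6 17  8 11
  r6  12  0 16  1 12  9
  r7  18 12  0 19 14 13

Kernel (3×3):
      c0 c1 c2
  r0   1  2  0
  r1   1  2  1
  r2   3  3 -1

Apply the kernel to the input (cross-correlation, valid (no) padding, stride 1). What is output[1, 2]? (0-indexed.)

The receptive field on the input at this output position is [1 1 1 / 6 15 6 / 4 5 10]. Elementwise product with the kernel and sum: 1·1 + 1·2 + 6·1 + 15·2 + 6·1 + 4·3 + 5·3 + 10·-1.

62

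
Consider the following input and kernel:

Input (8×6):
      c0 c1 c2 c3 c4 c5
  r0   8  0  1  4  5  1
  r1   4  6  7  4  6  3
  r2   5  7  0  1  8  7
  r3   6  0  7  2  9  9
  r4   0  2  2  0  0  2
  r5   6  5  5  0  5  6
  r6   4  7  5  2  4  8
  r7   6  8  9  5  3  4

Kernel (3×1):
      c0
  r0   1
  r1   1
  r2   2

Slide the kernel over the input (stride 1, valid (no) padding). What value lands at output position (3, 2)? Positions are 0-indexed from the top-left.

19

The receptive field on the input at this output position is [7 / 2 / 5]. Elementwise product with the kernel and sum: 7·1 + 2·1 + 5·2.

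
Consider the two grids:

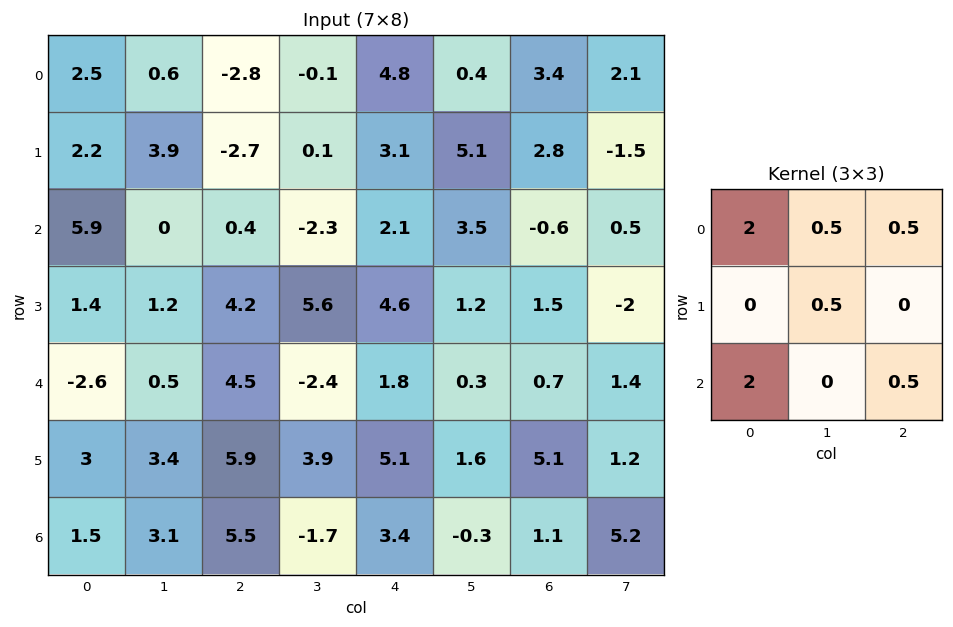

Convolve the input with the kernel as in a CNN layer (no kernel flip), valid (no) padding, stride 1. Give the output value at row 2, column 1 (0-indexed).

The receptive field on the input at this output position is [0 0.4 -2.3 / 1.2 4.2 5.6 / 0.5 4.5 -2.4]. Elementwise product with the kernel and sum: 0·2 + 0.4·0.5 + -2.3·0.5 + 4.2·0.5 + 0.5·2 + -2.4·0.5.

0.95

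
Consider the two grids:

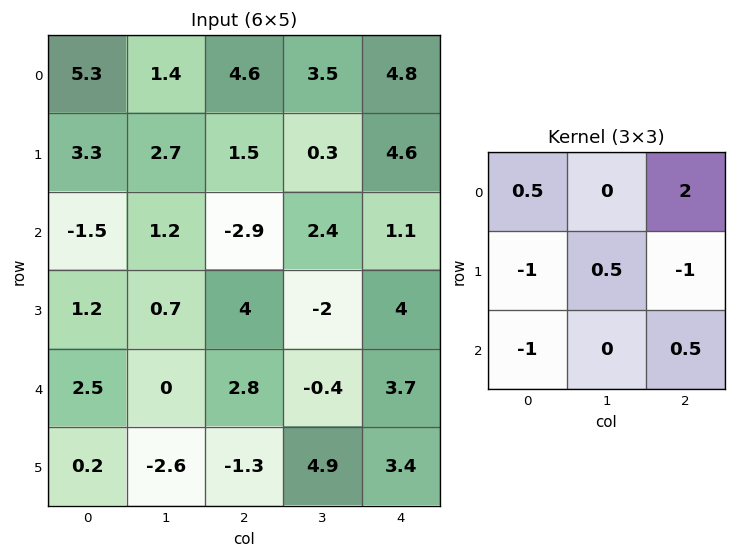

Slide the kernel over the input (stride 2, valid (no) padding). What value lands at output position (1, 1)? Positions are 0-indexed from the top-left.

-9.2

The receptive field on the input at this output position is [-2.9 2.4 1.1 / 4 -2 4 / 2.8 -0.4 3.7]. Elementwise product with the kernel and sum: -2.9·0.5 + 1.1·2 + 4·-1 + -2·0.5 + 4·-1 + 2.8·-1 + 3.7·0.5.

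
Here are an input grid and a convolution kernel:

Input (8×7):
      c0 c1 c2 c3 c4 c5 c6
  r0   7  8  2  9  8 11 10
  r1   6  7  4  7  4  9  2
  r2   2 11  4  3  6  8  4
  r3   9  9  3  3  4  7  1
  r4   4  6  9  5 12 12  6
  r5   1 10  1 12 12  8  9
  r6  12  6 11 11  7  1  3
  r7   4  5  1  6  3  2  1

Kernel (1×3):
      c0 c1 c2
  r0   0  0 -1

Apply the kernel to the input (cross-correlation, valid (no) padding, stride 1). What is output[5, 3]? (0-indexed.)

The receptive field on the input at this output position is [12 12 8]. Elementwise product with the kernel and sum: 8·-1.

-8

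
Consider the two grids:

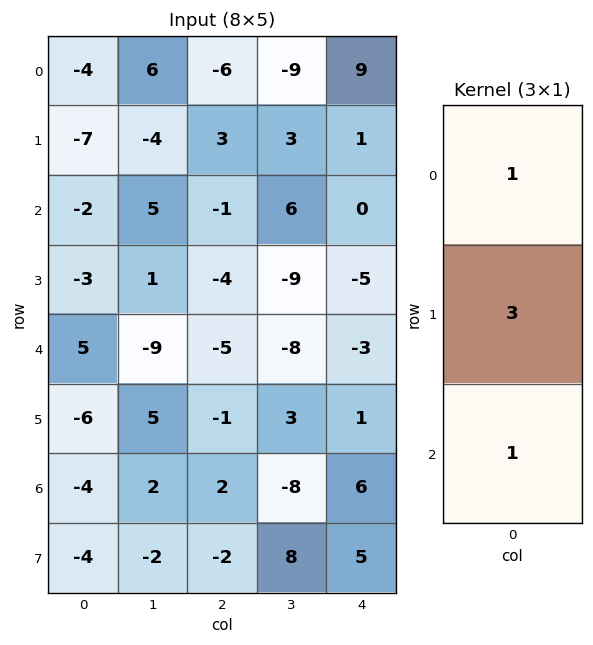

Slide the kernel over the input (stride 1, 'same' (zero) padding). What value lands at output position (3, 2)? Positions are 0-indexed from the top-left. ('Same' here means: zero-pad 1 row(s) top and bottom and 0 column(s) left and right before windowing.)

The receptive field on the zero-padded input at this output position is [-1 / -4 / -5]. Elementwise product with the kernel and sum: -1·1 + -4·3 + -5·1.

-18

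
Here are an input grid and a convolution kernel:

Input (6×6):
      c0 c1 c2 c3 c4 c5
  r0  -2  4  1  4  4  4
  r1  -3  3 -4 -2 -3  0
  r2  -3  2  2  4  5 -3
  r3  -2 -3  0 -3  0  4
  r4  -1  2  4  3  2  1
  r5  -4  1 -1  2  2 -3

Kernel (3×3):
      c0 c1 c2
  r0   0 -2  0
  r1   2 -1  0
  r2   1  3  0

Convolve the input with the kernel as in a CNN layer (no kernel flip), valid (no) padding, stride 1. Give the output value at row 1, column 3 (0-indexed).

The receptive field on the input at this output position is [-2 -3 0 / 4 5 -3 / -3 0 4]. Elementwise product with the kernel and sum: -3·-2 + 4·2 + 5·-1 + -3·1 + 0·3.

6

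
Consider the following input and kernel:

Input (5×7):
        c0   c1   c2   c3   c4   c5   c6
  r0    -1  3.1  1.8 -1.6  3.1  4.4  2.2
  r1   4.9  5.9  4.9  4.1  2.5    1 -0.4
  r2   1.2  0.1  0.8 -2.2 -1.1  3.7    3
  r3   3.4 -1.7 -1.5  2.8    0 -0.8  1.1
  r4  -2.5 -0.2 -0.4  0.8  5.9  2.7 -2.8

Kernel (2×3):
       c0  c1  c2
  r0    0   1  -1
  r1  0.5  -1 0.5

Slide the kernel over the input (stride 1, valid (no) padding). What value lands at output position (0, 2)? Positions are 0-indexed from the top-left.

-5.1

The receptive field on the input at this output position is [1.8 -1.6 3.1 / 4.9 4.1 2.5]. Elementwise product with the kernel and sum: -1.6·1 + 3.1·-1 + 4.9·0.5 + 4.1·-1 + 2.5·0.5.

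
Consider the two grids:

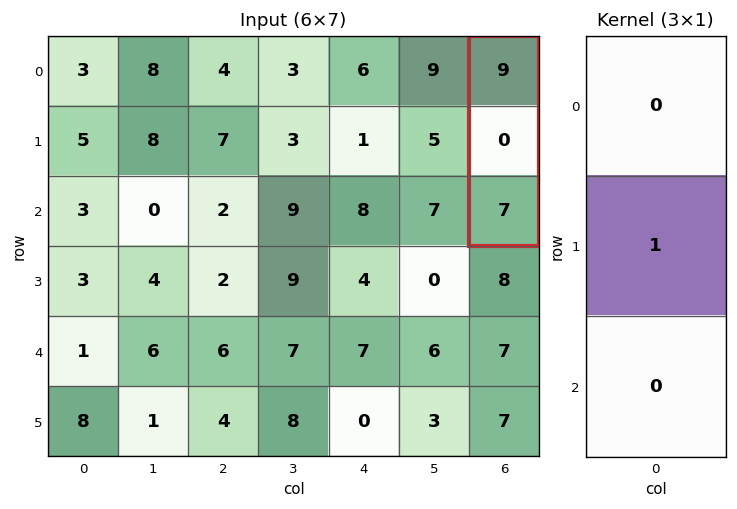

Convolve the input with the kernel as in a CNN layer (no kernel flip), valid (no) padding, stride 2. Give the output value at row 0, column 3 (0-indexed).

0

The receptive field on the input at this output position is [9 / 0 / 7]. Elementwise product with the kernel and sum: 0·1.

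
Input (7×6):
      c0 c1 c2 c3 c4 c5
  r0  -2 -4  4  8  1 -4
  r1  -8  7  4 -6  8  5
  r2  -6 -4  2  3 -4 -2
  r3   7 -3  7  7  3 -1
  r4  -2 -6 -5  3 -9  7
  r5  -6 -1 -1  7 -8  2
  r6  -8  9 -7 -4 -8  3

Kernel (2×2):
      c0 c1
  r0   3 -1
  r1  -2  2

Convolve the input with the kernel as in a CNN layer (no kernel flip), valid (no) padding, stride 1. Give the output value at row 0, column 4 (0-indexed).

1

The receptive field on the input at this output position is [1 -4 / 8 5]. Elementwise product with the kernel and sum: 1·3 + -4·-1 + 8·-2 + 5·2.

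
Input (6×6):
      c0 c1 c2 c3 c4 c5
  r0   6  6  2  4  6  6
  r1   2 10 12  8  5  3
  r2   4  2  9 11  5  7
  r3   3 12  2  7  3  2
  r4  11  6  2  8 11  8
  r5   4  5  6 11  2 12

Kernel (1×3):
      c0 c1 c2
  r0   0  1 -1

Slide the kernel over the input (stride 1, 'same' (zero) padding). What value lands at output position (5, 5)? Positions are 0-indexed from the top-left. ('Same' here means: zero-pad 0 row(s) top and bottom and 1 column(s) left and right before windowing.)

12

The receptive field on the zero-padded input at this output position is [2 12 0]. Elementwise product with the kernel and sum: 12·1 + 0·-1.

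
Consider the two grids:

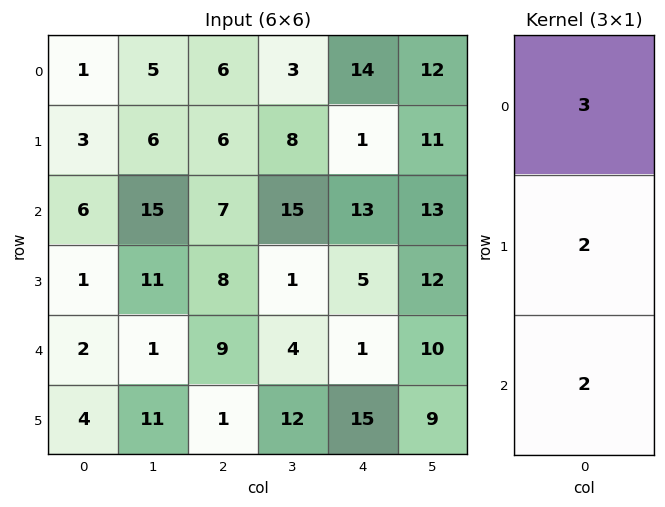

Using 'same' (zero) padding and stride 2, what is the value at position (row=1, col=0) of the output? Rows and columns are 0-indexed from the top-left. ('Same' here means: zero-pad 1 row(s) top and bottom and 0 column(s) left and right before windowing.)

The receptive field on the zero-padded input at this output position is [3 / 6 / 1]. Elementwise product with the kernel and sum: 3·3 + 6·2 + 1·2.

23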